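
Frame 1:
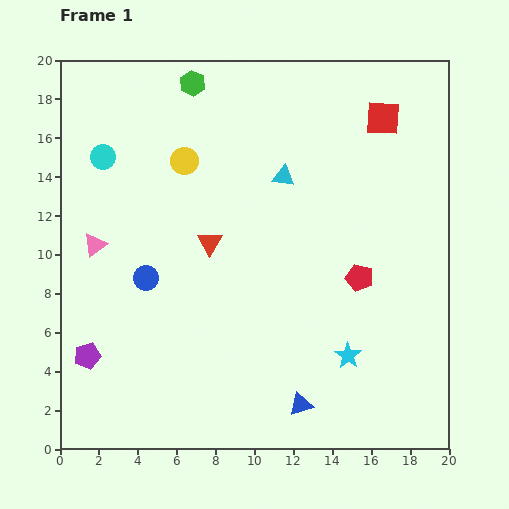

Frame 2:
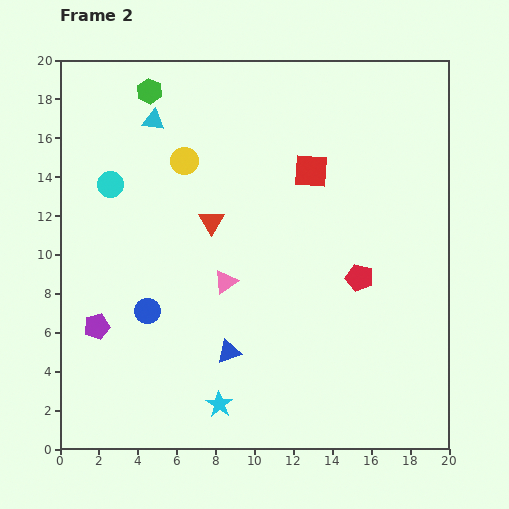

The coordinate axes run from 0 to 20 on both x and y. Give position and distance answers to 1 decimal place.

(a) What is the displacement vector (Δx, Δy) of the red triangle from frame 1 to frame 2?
(0.1, 1.1)

The red triangle was at (7.7, 10.6) in frame 1 and (7.8, 11.7) in frame 2.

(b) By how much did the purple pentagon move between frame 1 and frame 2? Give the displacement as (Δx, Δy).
(0.5, 1.5)

The purple pentagon was at (1.4, 4.8) in frame 1 and (1.9, 6.3) in frame 2.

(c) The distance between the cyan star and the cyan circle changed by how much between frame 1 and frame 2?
-3.6

Distance in frame 1: 16.2. Distance in frame 2: 12.6.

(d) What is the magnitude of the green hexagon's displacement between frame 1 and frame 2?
2.2

The green hexagon moved from (6.8, 18.8) to (4.6, 18.4), a distance of √(2.2² + 0.4²) ≈ 2.2.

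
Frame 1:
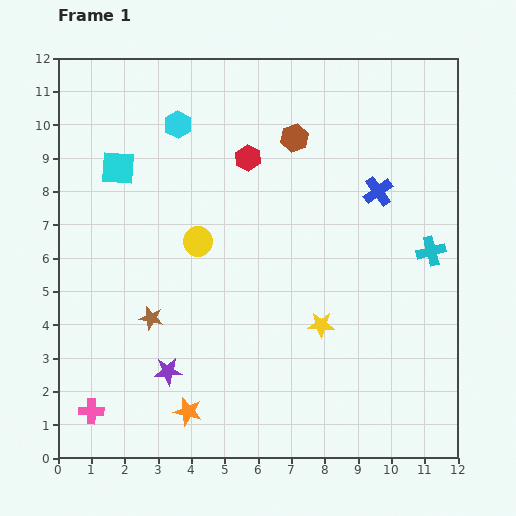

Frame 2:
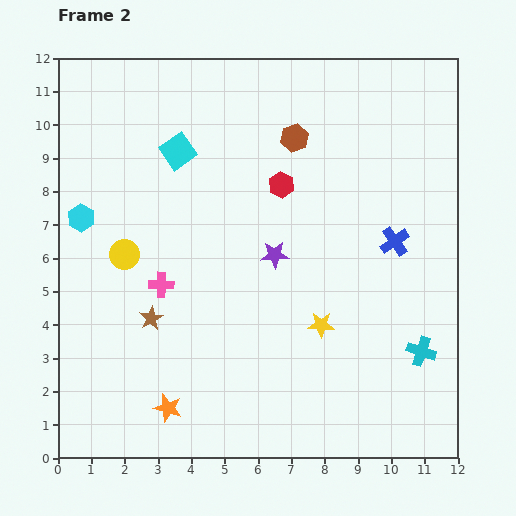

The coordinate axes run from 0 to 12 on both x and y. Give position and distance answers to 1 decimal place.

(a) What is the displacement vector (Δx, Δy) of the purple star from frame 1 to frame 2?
(3.2, 3.5)

The purple star was at (3.3, 2.6) in frame 1 and (6.5, 6.1) in frame 2.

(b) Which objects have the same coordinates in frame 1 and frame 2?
the brown hexagon, the yellow star, the brown star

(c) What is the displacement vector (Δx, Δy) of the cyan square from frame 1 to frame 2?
(1.8, 0.5)

The cyan square was at (1.8, 8.7) in frame 1 and (3.6, 9.2) in frame 2.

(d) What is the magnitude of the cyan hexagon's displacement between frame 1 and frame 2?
4.0

The cyan hexagon moved from (3.6, 10.0) to (0.7, 7.2), a distance of √(2.9² + 2.8²) ≈ 4.0.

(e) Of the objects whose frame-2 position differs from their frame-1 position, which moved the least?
the orange star

(moved 0.6)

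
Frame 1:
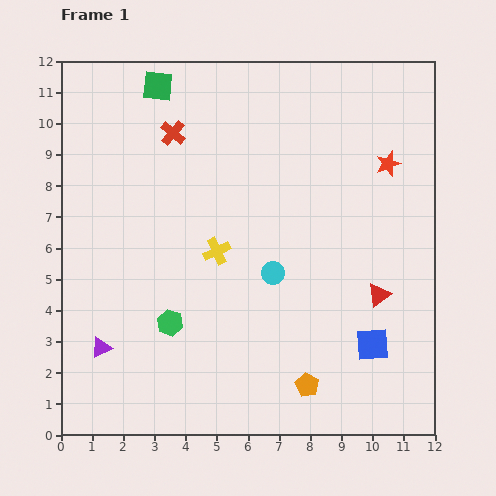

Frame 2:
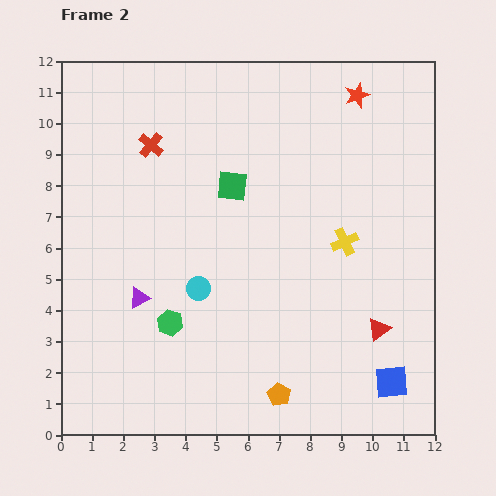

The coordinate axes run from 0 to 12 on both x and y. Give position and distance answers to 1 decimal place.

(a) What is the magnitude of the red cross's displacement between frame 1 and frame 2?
0.8

The red cross moved from (3.6, 9.7) to (2.9, 9.3), a distance of √(0.7² + 0.4²) ≈ 0.8.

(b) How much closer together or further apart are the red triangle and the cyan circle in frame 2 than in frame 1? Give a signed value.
+2.4

Distance in frame 1: 3.5. Distance in frame 2: 5.9.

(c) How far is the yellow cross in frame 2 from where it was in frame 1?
4.1

The yellow cross moved from (5.0, 5.9) to (9.1, 6.2), a distance of √(4.1² + 0.3²) ≈ 4.1.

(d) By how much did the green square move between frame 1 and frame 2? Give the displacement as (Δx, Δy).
(2.4, -3.2)

The green square was at (3.1, 11.2) in frame 1 and (5.5, 8.0) in frame 2.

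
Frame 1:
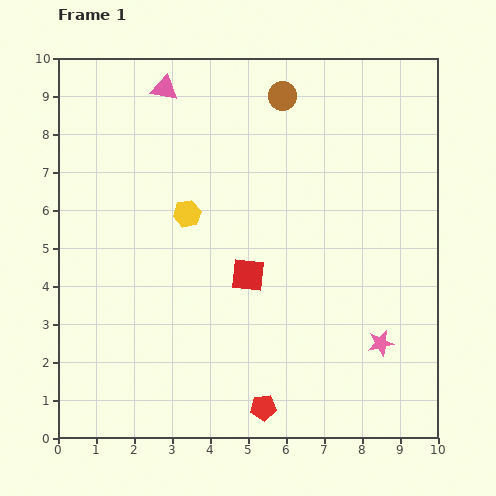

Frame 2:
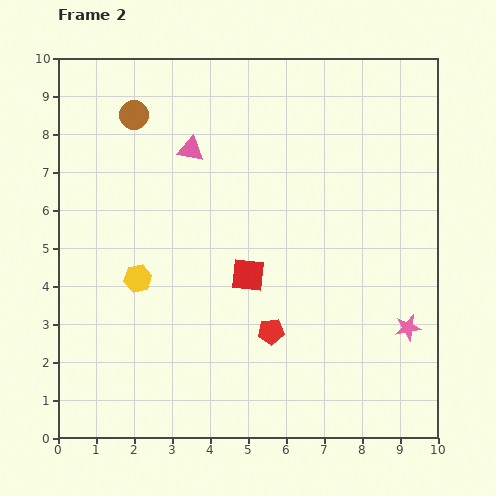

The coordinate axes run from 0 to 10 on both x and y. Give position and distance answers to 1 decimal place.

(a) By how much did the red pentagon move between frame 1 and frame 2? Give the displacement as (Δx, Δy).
(0.2, 2.0)

The red pentagon was at (5.4, 0.8) in frame 1 and (5.6, 2.8) in frame 2.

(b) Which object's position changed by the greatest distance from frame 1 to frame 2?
the brown circle

(moved 3.9; next 2.1)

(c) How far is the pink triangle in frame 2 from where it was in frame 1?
1.7

The pink triangle moved from (2.8, 9.2) to (3.5, 7.6), a distance of √(0.7² + 1.6²) ≈ 1.7.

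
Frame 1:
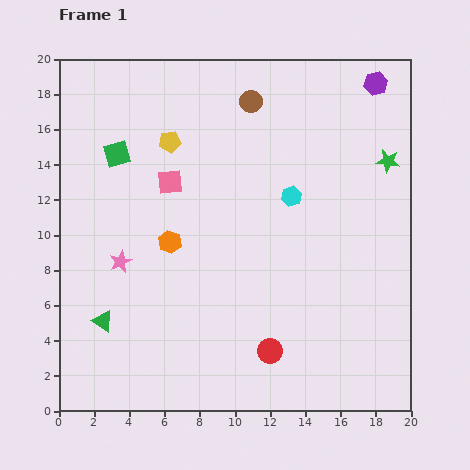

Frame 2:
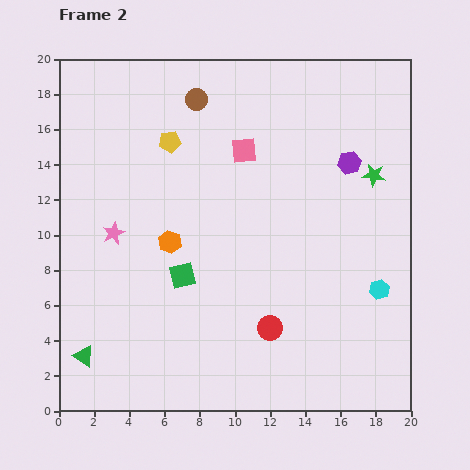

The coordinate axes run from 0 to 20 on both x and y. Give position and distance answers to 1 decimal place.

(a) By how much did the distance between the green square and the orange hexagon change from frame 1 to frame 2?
-3.8

Distance in frame 1: 5.8. Distance in frame 2: 2.0.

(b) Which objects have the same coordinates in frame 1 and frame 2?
the orange hexagon, the yellow pentagon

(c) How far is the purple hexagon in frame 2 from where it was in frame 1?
4.7

The purple hexagon moved from (18.0, 18.6) to (16.5, 14.1), a distance of √(1.5² + 4.5²) ≈ 4.7.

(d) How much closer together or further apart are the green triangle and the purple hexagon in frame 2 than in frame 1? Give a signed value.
-1.9

Distance in frame 1: 20.6. Distance in frame 2: 18.7.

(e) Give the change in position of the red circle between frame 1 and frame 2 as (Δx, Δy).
(0.0, 1.3)

The red circle was at (12.0, 3.4) in frame 1 and (12.0, 4.7) in frame 2.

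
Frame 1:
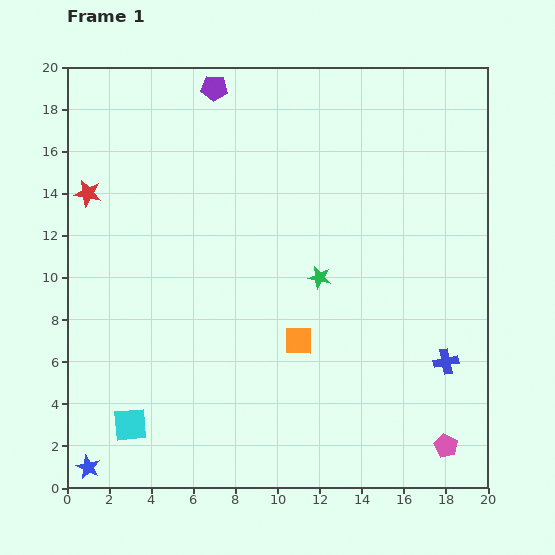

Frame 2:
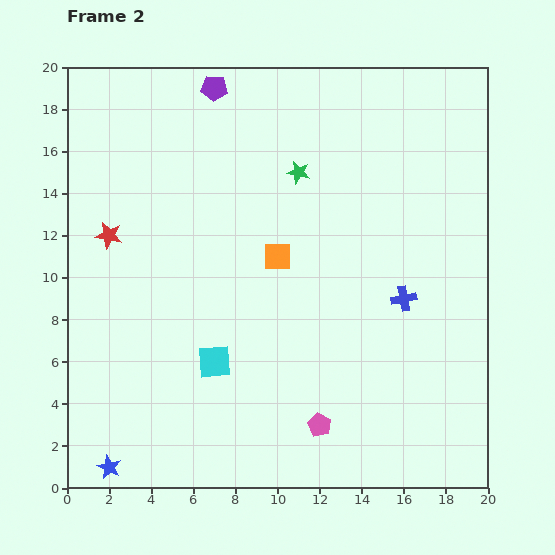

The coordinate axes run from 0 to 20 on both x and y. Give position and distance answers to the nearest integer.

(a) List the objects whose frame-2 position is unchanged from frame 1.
the purple pentagon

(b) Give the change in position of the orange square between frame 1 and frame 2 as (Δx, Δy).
(-1, 4)

The orange square was at (11, 7) in frame 1 and (10, 11) in frame 2.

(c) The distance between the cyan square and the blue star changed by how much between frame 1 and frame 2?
+4

Distance in frame 1: 3. Distance in frame 2: 7.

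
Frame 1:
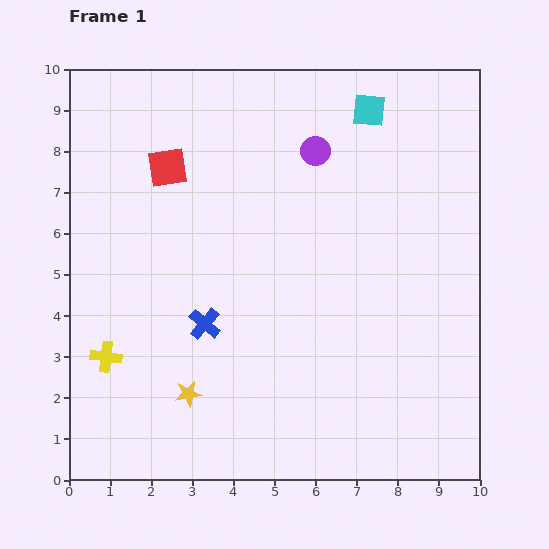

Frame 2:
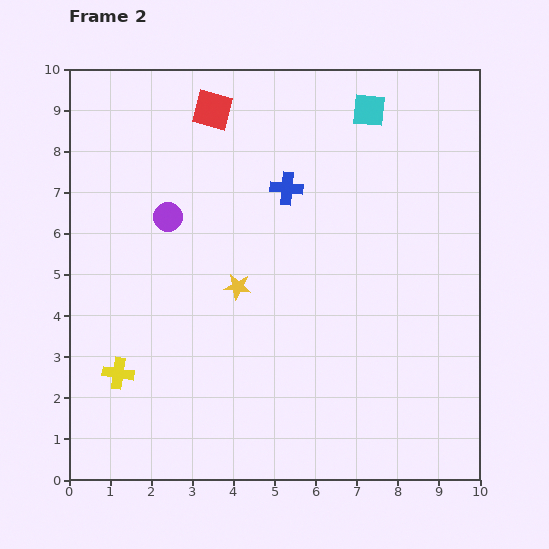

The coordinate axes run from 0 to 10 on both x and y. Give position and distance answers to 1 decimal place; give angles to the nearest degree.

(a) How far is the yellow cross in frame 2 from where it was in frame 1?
0.5

The yellow cross moved from (0.9, 3.0) to (1.2, 2.6), a distance of √(0.3² + 0.4²) ≈ 0.5.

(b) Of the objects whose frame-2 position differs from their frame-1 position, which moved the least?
the yellow cross

(moved 0.5)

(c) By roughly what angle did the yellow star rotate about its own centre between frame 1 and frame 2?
16° clockwise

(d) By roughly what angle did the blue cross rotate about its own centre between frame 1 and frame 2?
35° counter-clockwise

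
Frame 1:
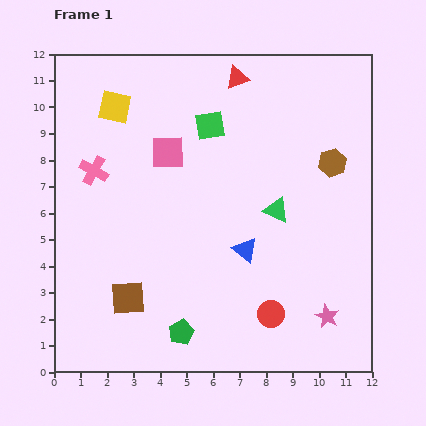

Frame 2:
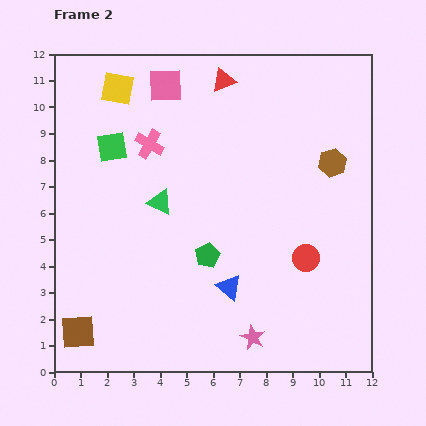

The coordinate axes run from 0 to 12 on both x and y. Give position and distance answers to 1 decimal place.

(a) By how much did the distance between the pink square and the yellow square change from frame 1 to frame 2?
-0.8

Distance in frame 1: 2.6. Distance in frame 2: 1.8.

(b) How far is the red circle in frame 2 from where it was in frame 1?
2.5

The red circle moved from (8.2, 2.2) to (9.5, 4.3), a distance of √(1.3² + 2.1²) ≈ 2.5.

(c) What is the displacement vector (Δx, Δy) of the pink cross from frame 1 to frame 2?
(2.1, 1.0)

The pink cross was at (1.5, 7.6) in frame 1 and (3.6, 8.6) in frame 2.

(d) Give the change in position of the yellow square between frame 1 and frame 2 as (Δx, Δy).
(0.1, 0.7)

The yellow square was at (2.3, 10.0) in frame 1 and (2.4, 10.7) in frame 2.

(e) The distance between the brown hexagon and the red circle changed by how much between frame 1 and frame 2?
-2.4

Distance in frame 1: 6.1. Distance in frame 2: 3.7.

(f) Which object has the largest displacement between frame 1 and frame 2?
the green triangle

(moved 4.4; next 3.8)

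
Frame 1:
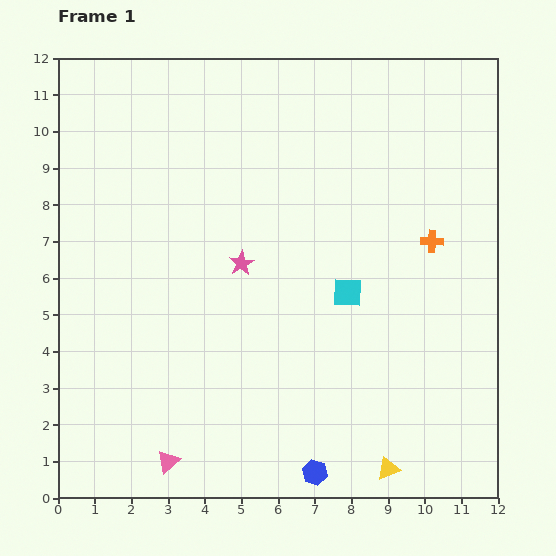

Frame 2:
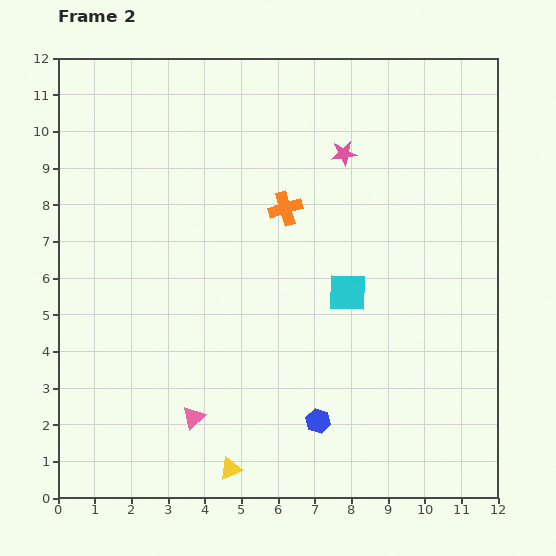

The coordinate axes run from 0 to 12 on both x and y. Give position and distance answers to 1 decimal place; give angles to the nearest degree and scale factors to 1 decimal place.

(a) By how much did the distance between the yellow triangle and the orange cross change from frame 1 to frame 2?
+1.0

Distance in frame 1: 6.3. Distance in frame 2: 7.3.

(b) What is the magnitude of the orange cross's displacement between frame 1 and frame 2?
4.1

The orange cross moved from (10.2, 7.0) to (6.2, 7.9), a distance of √(4.0² + 0.9²) ≈ 4.1.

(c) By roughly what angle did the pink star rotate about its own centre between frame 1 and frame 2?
22° clockwise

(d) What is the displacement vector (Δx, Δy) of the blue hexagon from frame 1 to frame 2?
(0.1, 1.4)

The blue hexagon was at (7.0, 0.7) in frame 1 and (7.1, 2.1) in frame 2.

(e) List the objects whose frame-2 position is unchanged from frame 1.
the cyan square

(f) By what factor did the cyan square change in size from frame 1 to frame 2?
1.3×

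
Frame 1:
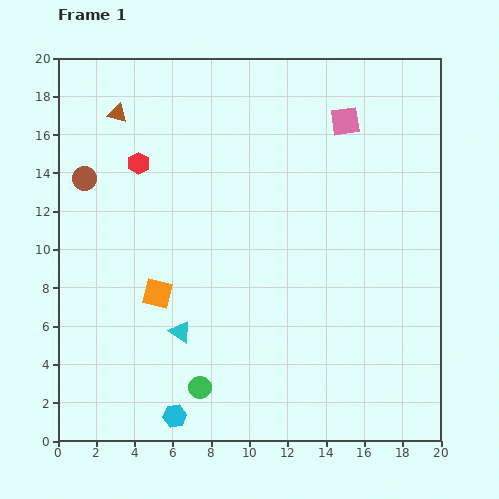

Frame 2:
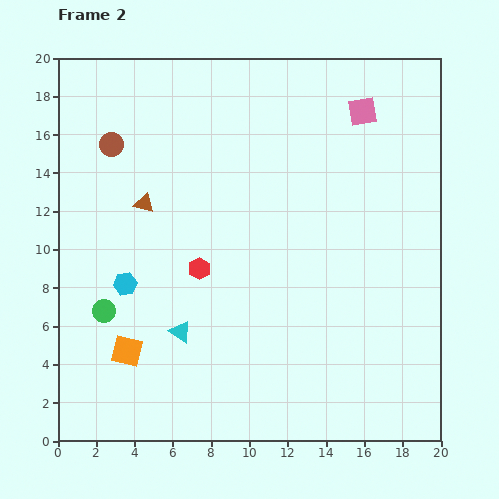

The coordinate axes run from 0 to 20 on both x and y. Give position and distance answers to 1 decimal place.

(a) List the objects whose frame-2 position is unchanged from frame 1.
the cyan triangle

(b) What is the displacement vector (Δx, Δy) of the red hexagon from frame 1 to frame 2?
(3.2, -5.5)

The red hexagon was at (4.2, 14.5) in frame 1 and (7.4, 9.0) in frame 2.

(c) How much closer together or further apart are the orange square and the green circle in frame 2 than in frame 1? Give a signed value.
-3.0

Distance in frame 1: 5.4. Distance in frame 2: 2.4.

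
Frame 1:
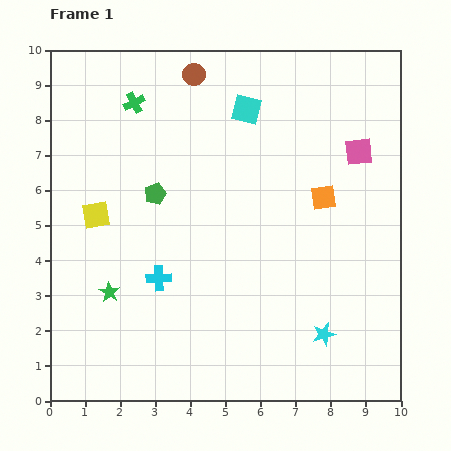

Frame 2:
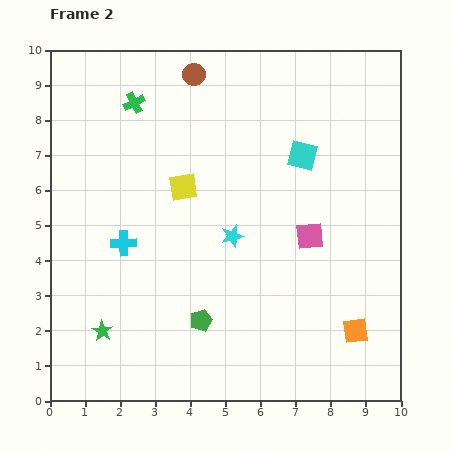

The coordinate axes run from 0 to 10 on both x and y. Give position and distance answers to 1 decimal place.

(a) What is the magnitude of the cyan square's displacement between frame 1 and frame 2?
2.1

The cyan square moved from (5.6, 8.3) to (7.2, 7.0), a distance of √(1.6² + 1.3²) ≈ 2.1.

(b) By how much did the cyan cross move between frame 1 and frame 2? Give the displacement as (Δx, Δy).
(-1.0, 1.0)

The cyan cross was at (3.1, 3.5) in frame 1 and (2.1, 4.5) in frame 2.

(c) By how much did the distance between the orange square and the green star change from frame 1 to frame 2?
+0.5

Distance in frame 1: 6.7. Distance in frame 2: 7.2.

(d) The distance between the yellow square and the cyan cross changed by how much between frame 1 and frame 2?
-0.2

Distance in frame 1: 2.5. Distance in frame 2: 2.3.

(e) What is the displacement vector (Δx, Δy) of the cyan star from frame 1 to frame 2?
(-2.6, 2.8)

The cyan star was at (7.8, 1.9) in frame 1 and (5.2, 4.7) in frame 2.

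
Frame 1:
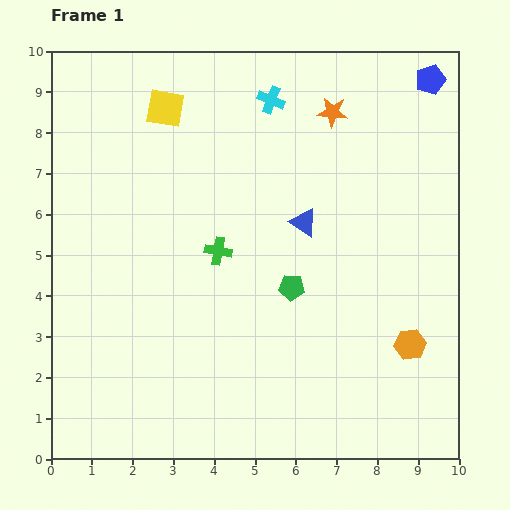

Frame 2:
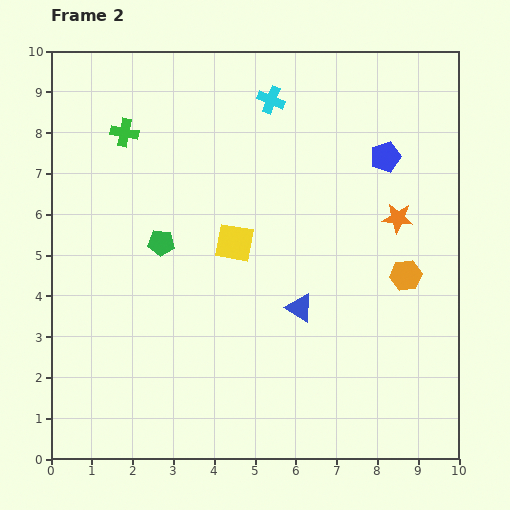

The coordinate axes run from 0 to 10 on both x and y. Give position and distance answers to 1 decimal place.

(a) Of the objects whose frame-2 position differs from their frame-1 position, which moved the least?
the orange hexagon

(moved 1.7)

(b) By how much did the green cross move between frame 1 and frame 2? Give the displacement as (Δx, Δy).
(-2.3, 2.9)

The green cross was at (4.1, 5.1) in frame 1 and (1.8, 8.0) in frame 2.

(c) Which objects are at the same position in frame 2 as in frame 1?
the cyan cross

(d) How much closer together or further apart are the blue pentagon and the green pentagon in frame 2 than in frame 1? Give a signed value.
-0.2

Distance in frame 1: 6.1. Distance in frame 2: 5.9.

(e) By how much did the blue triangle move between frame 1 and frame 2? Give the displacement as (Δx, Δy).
(-0.1, -2.1)

The blue triangle was at (6.2, 5.8) in frame 1 and (6.1, 3.7) in frame 2.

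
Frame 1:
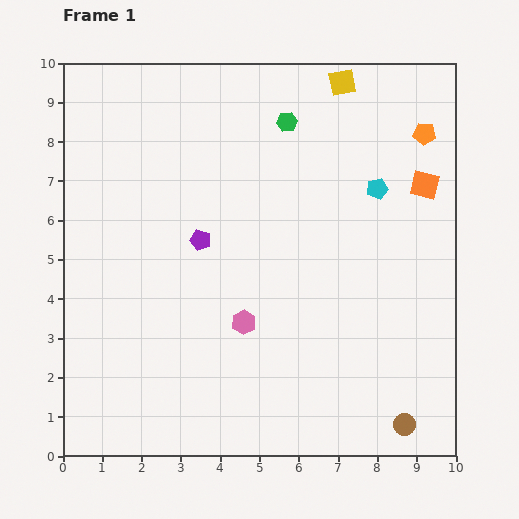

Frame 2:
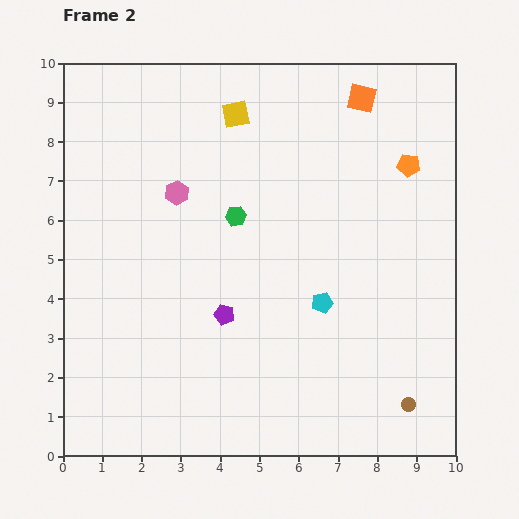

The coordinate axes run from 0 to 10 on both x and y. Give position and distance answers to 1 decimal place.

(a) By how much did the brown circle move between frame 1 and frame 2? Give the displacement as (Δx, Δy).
(0.1, 0.5)

The brown circle was at (8.7, 0.8) in frame 1 and (8.8, 1.3) in frame 2.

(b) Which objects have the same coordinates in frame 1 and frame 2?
none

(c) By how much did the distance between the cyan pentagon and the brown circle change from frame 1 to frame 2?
-2.6

Distance in frame 1: 6.0. Distance in frame 2: 3.4.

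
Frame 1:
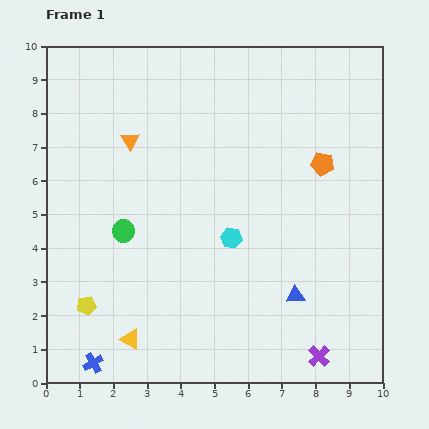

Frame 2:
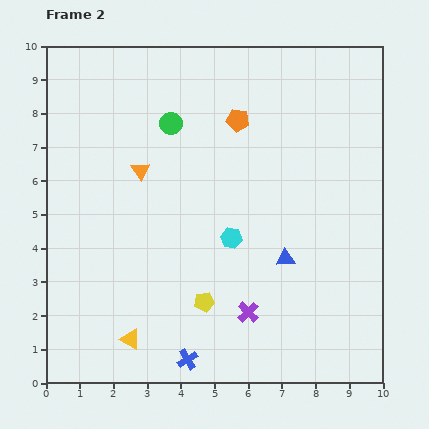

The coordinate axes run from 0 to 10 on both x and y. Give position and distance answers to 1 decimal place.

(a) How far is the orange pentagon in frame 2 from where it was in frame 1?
2.8

The orange pentagon moved from (8.2, 6.5) to (5.7, 7.8), a distance of √(2.5² + 1.3²) ≈ 2.8.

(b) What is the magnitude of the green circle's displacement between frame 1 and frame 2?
3.5

The green circle moved from (2.3, 4.5) to (3.7, 7.7), a distance of √(1.4² + 3.2²) ≈ 3.5.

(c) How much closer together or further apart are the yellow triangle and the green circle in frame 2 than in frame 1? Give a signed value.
+3.3

Distance in frame 1: 3.2. Distance in frame 2: 6.5.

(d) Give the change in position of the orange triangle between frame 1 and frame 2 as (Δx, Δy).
(0.3, -0.9)

The orange triangle was at (2.5, 7.2) in frame 1 and (2.8, 6.3) in frame 2.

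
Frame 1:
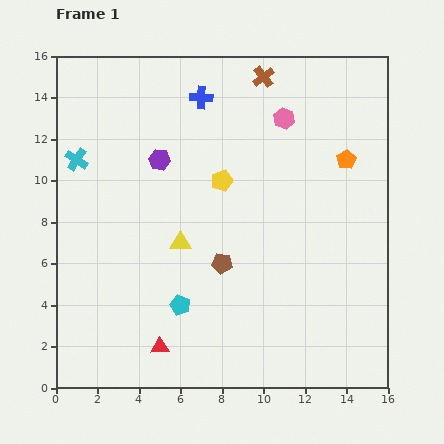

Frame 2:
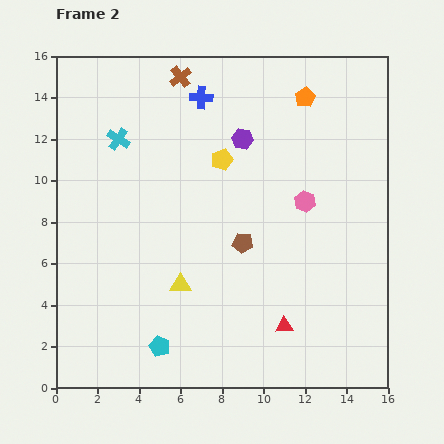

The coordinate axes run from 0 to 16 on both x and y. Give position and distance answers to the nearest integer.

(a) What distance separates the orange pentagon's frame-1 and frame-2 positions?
4

The orange pentagon moved from (14, 11) to (12, 14), a distance of √(2² + 3²) ≈ 4.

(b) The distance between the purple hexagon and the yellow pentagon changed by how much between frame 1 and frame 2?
-2

Distance in frame 1: 3. Distance in frame 2: 1.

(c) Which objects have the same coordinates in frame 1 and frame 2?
the blue cross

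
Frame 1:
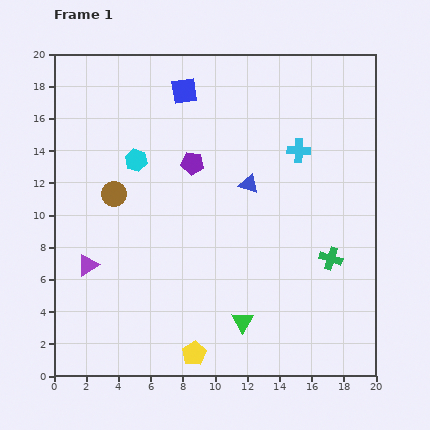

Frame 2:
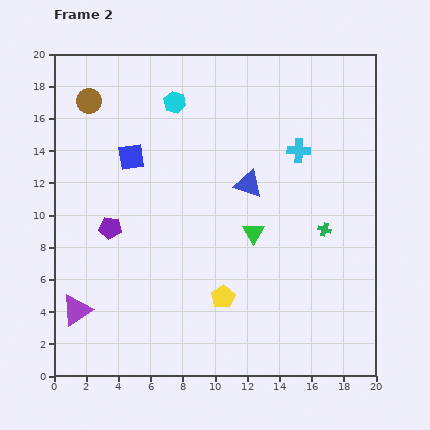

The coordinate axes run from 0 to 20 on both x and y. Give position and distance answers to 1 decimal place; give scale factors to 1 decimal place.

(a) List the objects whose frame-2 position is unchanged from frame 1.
the blue triangle, the cyan cross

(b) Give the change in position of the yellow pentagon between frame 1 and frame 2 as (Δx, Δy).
(1.8, 3.5)

The yellow pentagon was at (8.7, 1.4) in frame 1 and (10.5, 4.9) in frame 2.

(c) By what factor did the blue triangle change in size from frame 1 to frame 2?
1.5×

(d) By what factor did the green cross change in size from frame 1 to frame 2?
0.6×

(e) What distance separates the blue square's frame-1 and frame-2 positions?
5.3

The blue square moved from (8.1, 17.7) to (4.8, 13.6), a distance of √(3.3² + 4.1²) ≈ 5.3.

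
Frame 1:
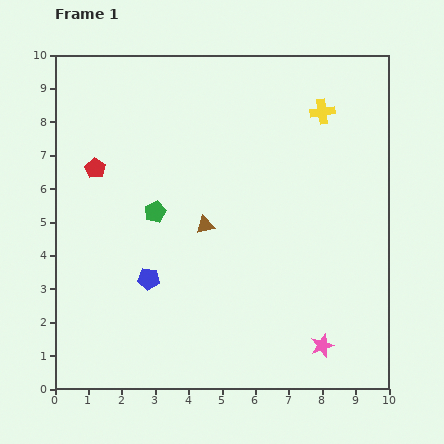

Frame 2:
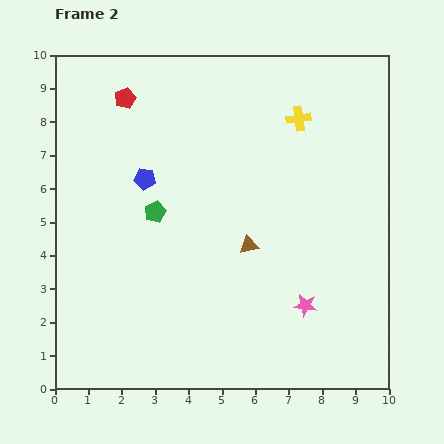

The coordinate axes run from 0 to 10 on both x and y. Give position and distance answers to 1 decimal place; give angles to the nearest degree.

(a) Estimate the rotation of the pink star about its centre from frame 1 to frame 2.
28° clockwise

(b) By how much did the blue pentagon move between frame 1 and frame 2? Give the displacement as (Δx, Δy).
(-0.1, 3.0)

The blue pentagon was at (2.8, 3.3) in frame 1 and (2.7, 6.3) in frame 2.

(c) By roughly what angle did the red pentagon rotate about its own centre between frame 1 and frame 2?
19° clockwise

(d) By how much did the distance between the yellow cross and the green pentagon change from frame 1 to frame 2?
-0.7

Distance in frame 1: 5.8. Distance in frame 2: 5.1.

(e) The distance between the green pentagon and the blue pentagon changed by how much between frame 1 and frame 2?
-1.0

Distance in frame 1: 2.0. Distance in frame 2: 1.0.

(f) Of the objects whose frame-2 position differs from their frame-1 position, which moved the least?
the yellow cross

(moved 0.7)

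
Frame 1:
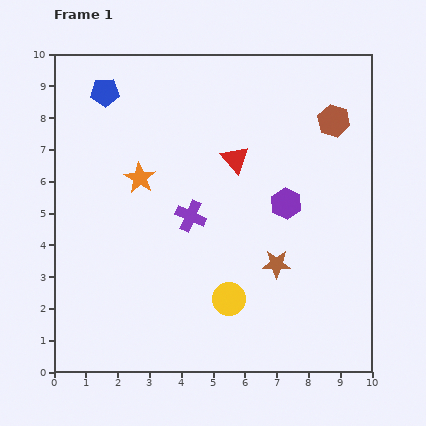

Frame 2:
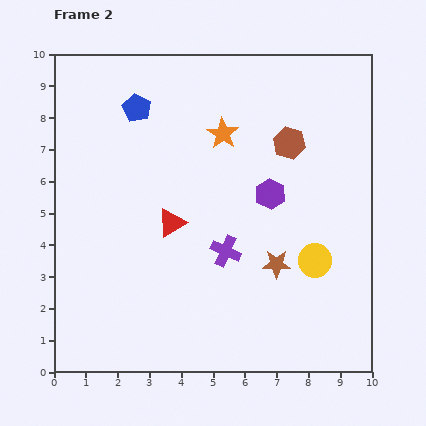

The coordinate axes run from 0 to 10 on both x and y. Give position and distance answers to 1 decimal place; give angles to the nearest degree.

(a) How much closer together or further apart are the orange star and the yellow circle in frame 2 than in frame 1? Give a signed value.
+0.2

Distance in frame 1: 4.7. Distance in frame 2: 4.9.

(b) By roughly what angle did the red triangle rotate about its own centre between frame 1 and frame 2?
40° clockwise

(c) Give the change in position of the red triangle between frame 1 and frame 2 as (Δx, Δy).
(-2.0, -2.0)

The red triangle was at (5.7, 6.7) in frame 1 and (3.7, 4.7) in frame 2.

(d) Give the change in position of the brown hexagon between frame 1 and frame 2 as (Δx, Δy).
(-1.4, -0.7)

The brown hexagon was at (8.8, 7.9) in frame 1 and (7.4, 7.2) in frame 2.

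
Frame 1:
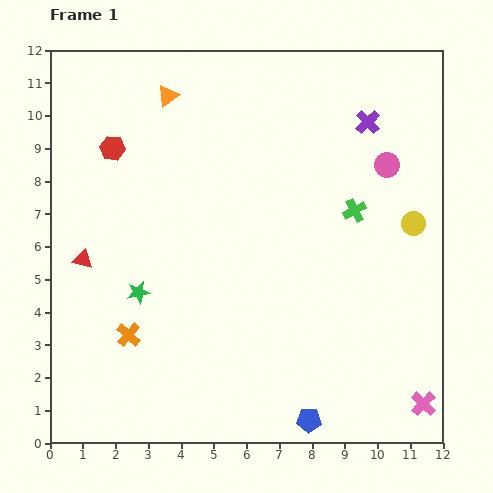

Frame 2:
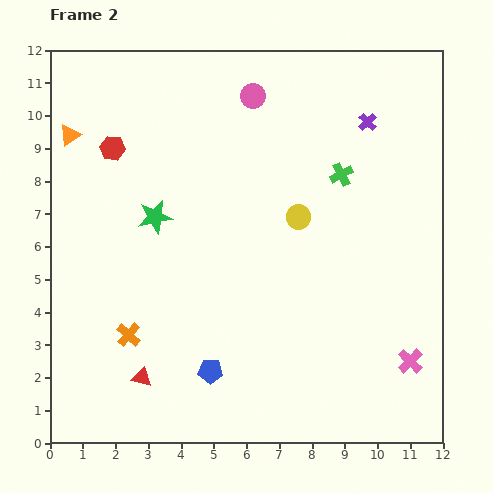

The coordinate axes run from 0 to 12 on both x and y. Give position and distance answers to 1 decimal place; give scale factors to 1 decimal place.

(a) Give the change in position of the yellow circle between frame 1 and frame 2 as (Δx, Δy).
(-3.5, 0.2)

The yellow circle was at (11.1, 6.7) in frame 1 and (7.6, 6.9) in frame 2.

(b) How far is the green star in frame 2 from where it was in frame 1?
2.4

The green star moved from (2.7, 4.6) to (3.2, 6.9), a distance of √(0.5² + 2.3²) ≈ 2.4.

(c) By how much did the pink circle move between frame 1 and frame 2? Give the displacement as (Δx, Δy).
(-4.1, 2.1)

The pink circle was at (10.3, 8.5) in frame 1 and (6.2, 10.6) in frame 2.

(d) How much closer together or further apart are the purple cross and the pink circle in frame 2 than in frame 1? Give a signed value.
+2.2

Distance in frame 1: 1.4. Distance in frame 2: 3.6.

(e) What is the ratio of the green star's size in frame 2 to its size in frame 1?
1.5×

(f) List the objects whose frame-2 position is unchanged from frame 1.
the red hexagon, the purple cross, the orange cross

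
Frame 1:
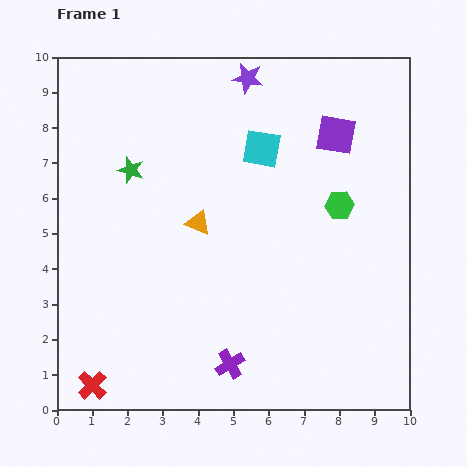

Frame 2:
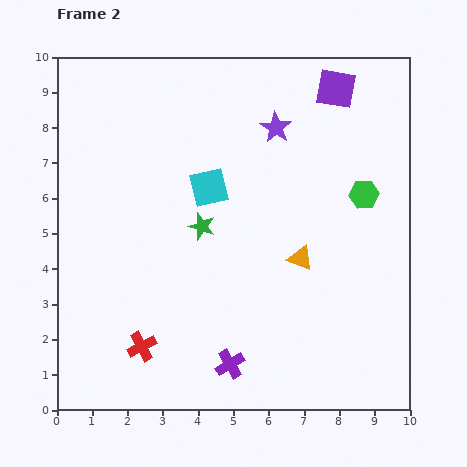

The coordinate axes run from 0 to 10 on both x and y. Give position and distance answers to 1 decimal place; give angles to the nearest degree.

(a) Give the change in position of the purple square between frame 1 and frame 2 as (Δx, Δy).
(0.0, 1.3)

The purple square was at (7.9, 7.8) in frame 1 and (7.9, 9.1) in frame 2.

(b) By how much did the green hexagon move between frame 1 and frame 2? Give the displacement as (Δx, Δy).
(0.7, 0.3)

The green hexagon was at (8.0, 5.8) in frame 1 and (8.7, 6.1) in frame 2.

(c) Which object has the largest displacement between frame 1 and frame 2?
the orange triangle

(moved 3.1; next 2.6)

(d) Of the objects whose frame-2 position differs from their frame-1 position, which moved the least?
the green hexagon

(moved 0.8)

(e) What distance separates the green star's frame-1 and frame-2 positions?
2.6

The green star moved from (2.1, 6.8) to (4.1, 5.2), a distance of √(2.0² + 1.6²) ≈ 2.6.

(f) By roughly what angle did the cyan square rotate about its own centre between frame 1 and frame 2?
24° counter-clockwise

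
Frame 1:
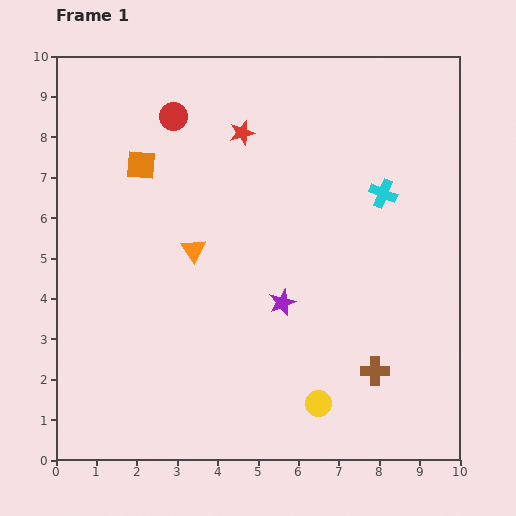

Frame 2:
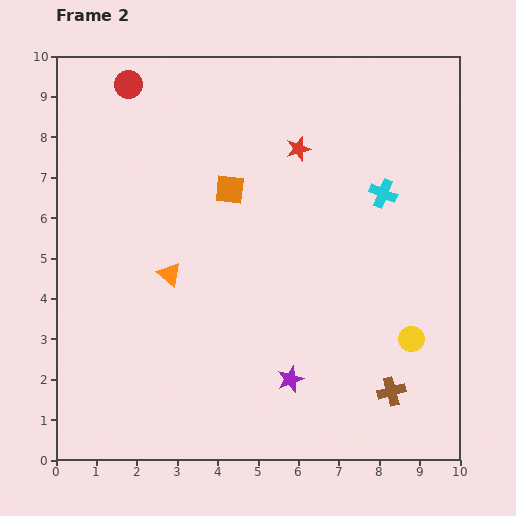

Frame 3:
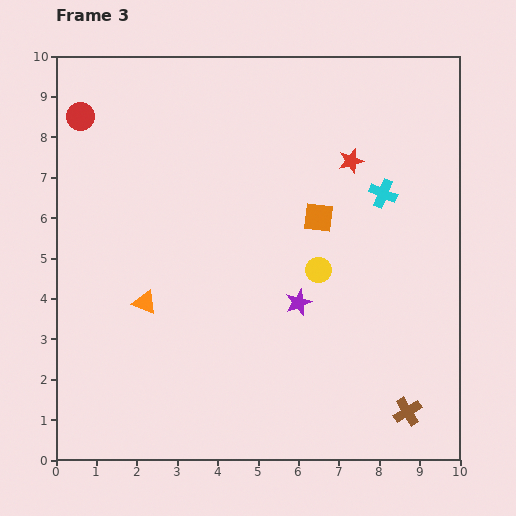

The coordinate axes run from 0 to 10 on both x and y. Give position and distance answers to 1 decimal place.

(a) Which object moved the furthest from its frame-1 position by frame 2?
the yellow circle

(moved 2.8; next 2.3)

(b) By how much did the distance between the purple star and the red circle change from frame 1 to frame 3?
+1.8

Distance in frame 1: 5.3. Distance in frame 3: 7.1.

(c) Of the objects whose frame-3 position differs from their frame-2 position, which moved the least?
the brown cross

(moved 0.6)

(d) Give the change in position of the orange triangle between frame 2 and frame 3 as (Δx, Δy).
(-0.6, -0.7)

The orange triangle was at (2.8, 4.6) in frame 2 and (2.2, 3.9) in frame 3.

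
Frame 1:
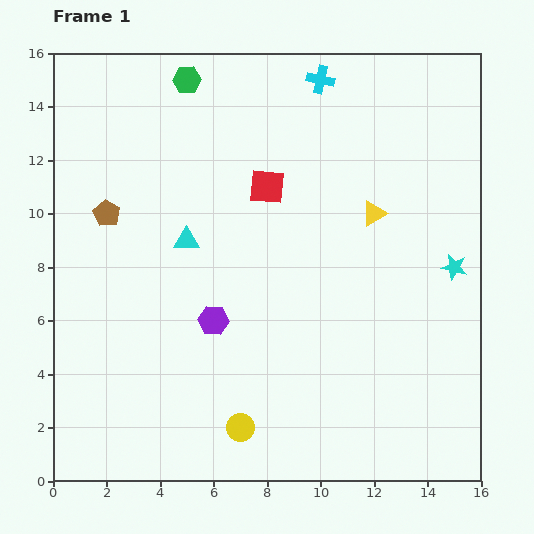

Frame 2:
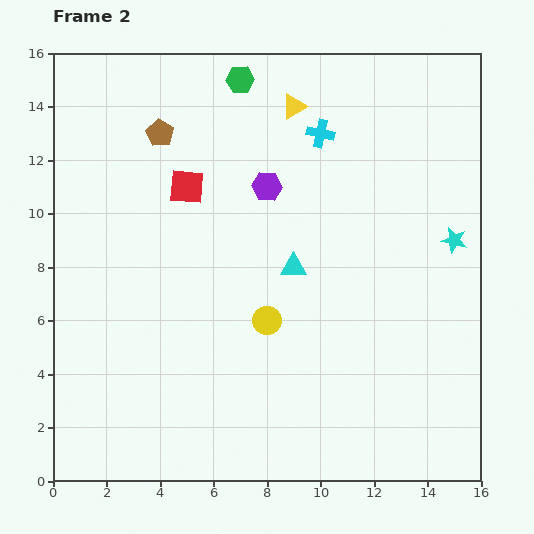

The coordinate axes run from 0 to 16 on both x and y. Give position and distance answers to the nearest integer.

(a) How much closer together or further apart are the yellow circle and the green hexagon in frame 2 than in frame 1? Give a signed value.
-4

Distance in frame 1: 13. Distance in frame 2: 9.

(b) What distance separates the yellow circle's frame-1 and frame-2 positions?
4

The yellow circle moved from (7, 2) to (8, 6), a distance of √(1² + 4²) ≈ 4.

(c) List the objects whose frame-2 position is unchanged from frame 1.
none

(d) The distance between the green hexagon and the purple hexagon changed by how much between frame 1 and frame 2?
-5

Distance in frame 1: 9. Distance in frame 2: 4.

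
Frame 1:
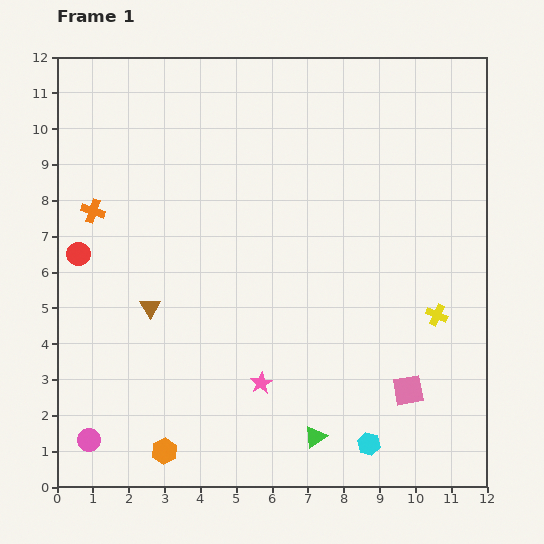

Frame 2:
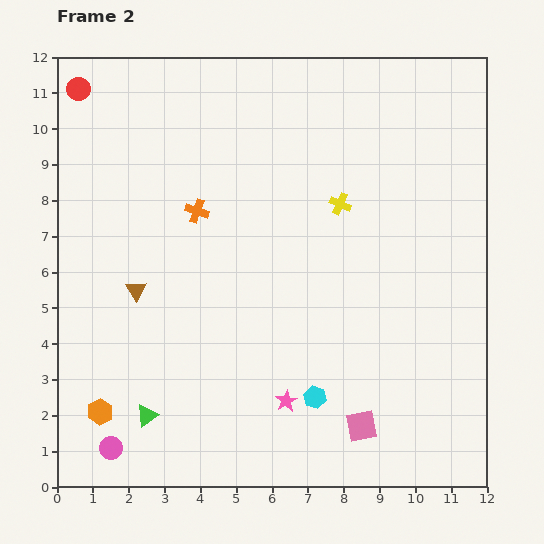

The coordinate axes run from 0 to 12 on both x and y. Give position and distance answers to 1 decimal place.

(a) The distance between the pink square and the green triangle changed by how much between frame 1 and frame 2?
+3.1

Distance in frame 1: 2.9. Distance in frame 2: 6.0.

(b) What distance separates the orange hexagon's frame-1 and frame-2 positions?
2.1

The orange hexagon moved from (3.0, 1.0) to (1.2, 2.1), a distance of √(1.8² + 1.1²) ≈ 2.1.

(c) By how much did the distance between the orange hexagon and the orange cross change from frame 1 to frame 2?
-0.8

Distance in frame 1: 7.0. Distance in frame 2: 6.2.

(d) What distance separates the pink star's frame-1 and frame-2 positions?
0.9

The pink star moved from (5.7, 2.9) to (6.4, 2.4), a distance of √(0.7² + 0.5²) ≈ 0.9.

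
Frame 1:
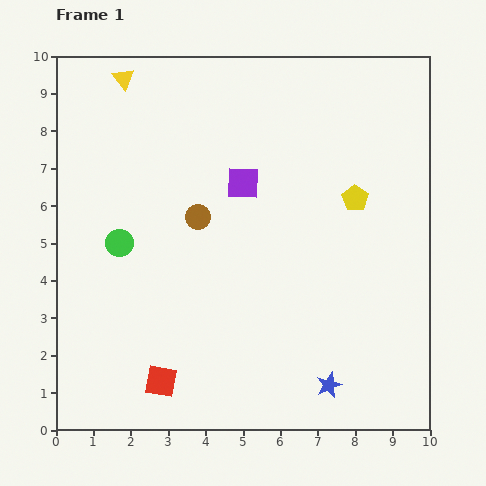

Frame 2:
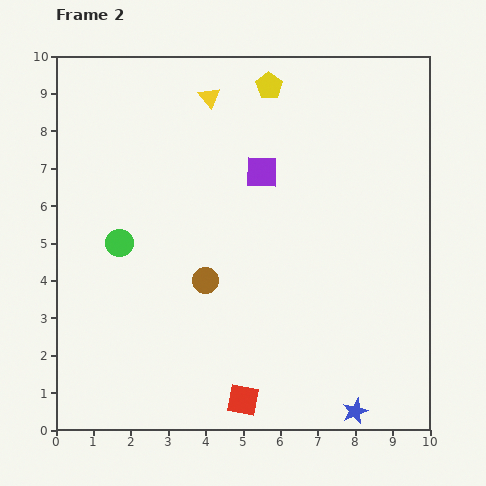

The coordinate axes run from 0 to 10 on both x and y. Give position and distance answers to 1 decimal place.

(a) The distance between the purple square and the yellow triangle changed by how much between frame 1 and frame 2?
-1.9

Distance in frame 1: 4.3. Distance in frame 2: 2.4.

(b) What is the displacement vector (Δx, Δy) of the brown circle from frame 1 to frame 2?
(0.2, -1.7)

The brown circle was at (3.8, 5.7) in frame 1 and (4.0, 4.0) in frame 2.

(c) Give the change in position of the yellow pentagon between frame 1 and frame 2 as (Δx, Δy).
(-2.3, 3.0)

The yellow pentagon was at (8.0, 6.2) in frame 1 and (5.7, 9.2) in frame 2.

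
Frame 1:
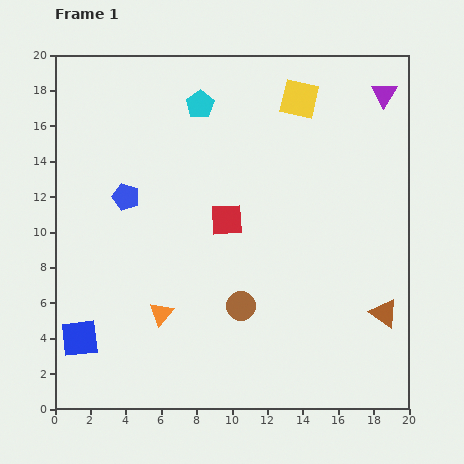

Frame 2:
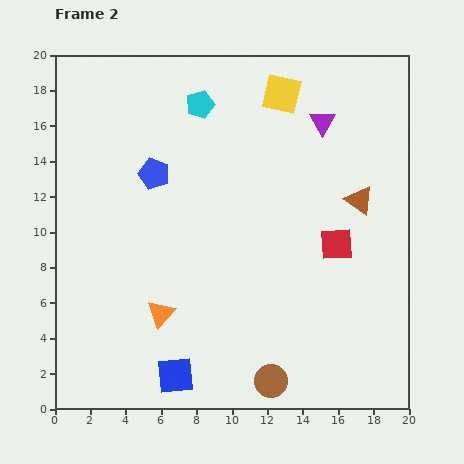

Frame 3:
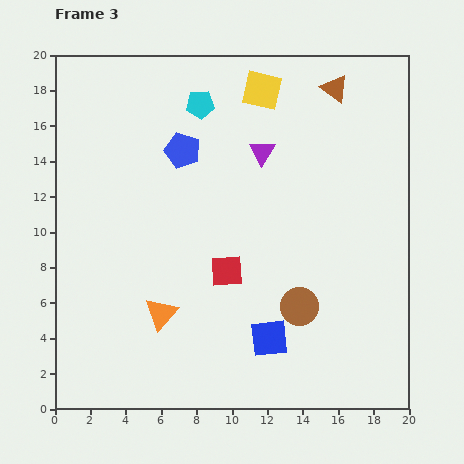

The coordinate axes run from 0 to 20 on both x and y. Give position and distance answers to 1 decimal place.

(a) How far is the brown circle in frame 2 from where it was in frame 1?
4.5

The brown circle moved from (10.5, 5.8) to (12.2, 1.6), a distance of √(1.7² + 4.2²) ≈ 4.5.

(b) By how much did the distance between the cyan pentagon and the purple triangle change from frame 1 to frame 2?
-3.4

Distance in frame 1: 10.4. Distance in frame 2: 7.0.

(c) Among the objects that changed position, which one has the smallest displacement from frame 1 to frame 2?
the yellow square

(moved 1.0)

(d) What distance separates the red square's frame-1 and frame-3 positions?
2.9

The red square moved from (9.7, 10.7) to (9.7, 7.8), a distance of √(0.0² + 2.9²) ≈ 2.9.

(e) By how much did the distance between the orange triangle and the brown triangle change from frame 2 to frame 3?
+3.1

Distance in frame 2: 12.9. Distance in frame 3: 16.0.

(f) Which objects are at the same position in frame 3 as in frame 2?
the cyan pentagon, the orange triangle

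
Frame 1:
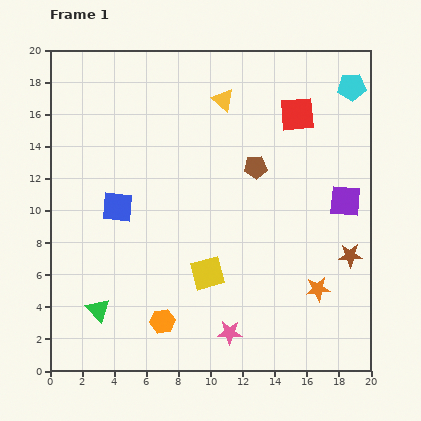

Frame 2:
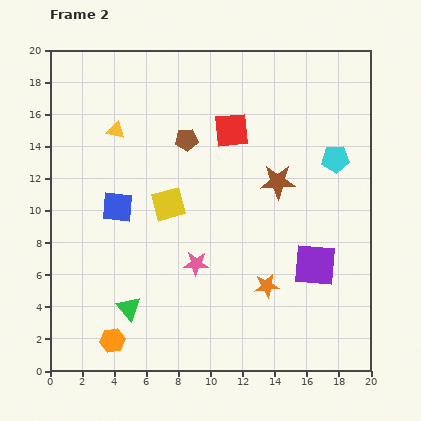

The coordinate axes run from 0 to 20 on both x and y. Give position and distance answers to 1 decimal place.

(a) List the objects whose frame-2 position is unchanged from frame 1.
the blue square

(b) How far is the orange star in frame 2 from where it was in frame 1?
3.2

The orange star moved from (16.7, 5.1) to (13.5, 5.3), a distance of √(3.2² + 0.2²) ≈ 3.2.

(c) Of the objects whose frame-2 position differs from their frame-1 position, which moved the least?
the green triangle

(moved 1.9)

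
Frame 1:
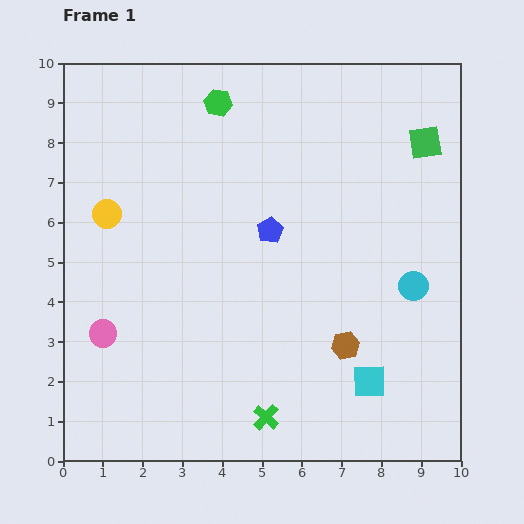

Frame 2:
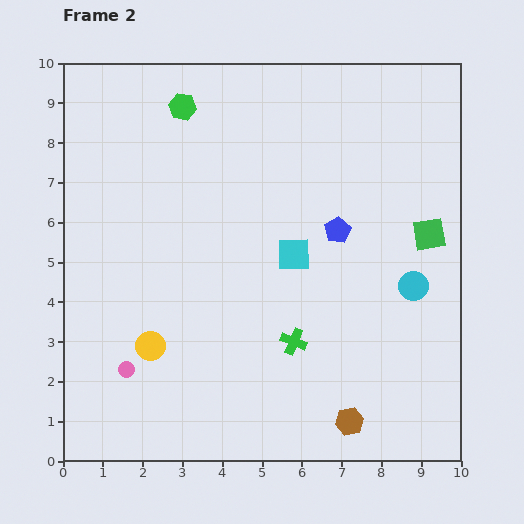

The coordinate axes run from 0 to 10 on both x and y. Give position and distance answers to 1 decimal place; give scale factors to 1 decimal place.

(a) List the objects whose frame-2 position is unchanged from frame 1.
the cyan circle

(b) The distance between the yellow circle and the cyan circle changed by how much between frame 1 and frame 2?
-1.1

Distance in frame 1: 7.9. Distance in frame 2: 6.8.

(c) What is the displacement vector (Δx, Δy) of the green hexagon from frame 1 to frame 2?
(-0.9, -0.1)

The green hexagon was at (3.9, 9.0) in frame 1 and (3.0, 8.9) in frame 2.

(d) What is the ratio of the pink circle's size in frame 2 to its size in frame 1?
0.6×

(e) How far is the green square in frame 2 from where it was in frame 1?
2.3

The green square moved from (9.1, 8.0) to (9.2, 5.7), a distance of √(0.1² + 2.3²) ≈ 2.3.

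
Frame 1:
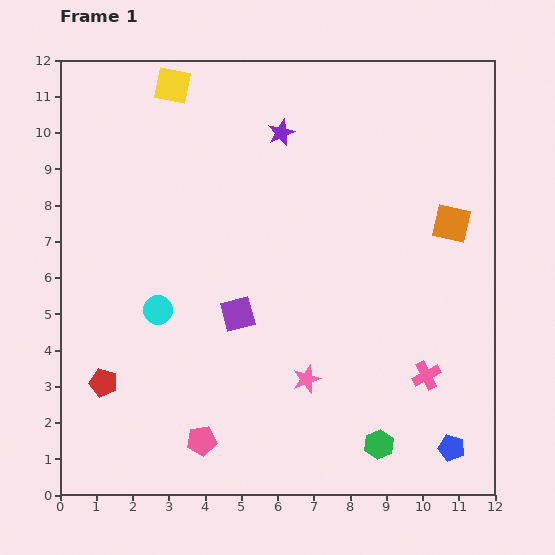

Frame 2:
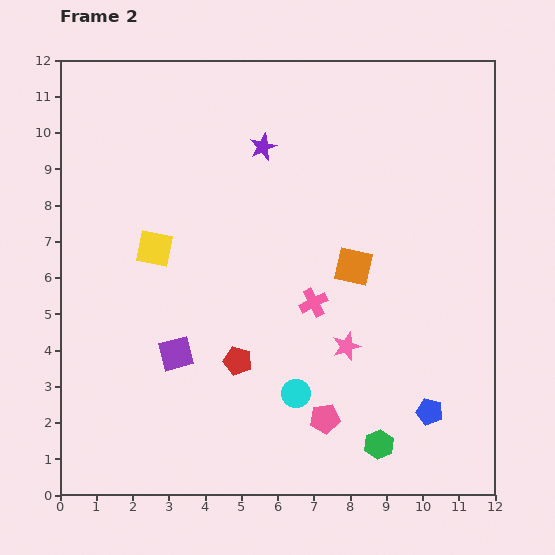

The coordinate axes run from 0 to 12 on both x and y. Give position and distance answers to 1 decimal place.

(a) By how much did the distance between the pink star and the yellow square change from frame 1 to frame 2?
-3.0

Distance in frame 1: 8.9. Distance in frame 2: 5.9.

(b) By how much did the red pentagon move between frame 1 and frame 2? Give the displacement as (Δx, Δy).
(3.7, 0.6)

The red pentagon was at (1.2, 3.1) in frame 1 and (4.9, 3.7) in frame 2.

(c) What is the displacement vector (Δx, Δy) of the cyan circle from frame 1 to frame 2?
(3.8, -2.3)

The cyan circle was at (2.7, 5.1) in frame 1 and (6.5, 2.8) in frame 2.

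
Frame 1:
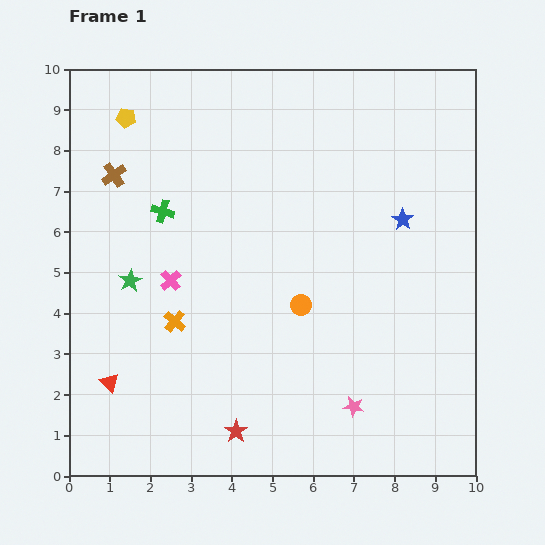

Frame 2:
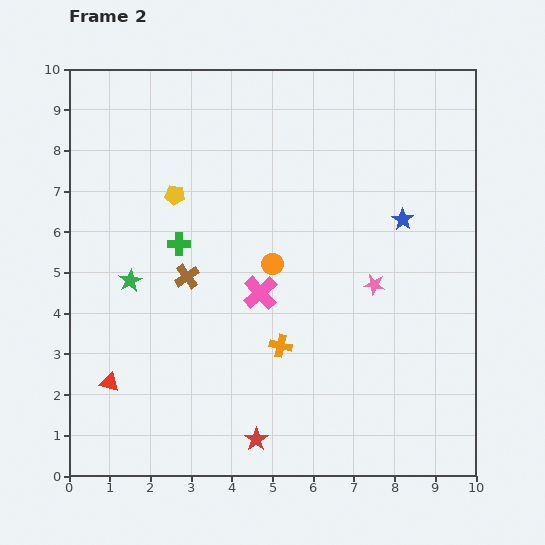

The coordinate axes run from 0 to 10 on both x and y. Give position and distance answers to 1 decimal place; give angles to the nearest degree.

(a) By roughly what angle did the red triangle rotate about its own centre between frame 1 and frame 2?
30° counter-clockwise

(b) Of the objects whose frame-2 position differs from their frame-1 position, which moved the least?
the red star

(moved 0.5)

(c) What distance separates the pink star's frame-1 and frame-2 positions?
3.0

The pink star moved from (7.0, 1.7) to (7.5, 4.7), a distance of √(0.5² + 3.0²) ≈ 3.0.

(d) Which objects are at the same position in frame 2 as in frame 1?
the blue star, the green star, the red triangle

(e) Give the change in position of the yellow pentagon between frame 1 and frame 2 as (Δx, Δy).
(1.2, -1.9)

The yellow pentagon was at (1.4, 8.8) in frame 1 and (2.6, 6.9) in frame 2.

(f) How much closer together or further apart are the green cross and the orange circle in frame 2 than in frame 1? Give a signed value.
-1.7

Distance in frame 1: 4.1. Distance in frame 2: 2.4.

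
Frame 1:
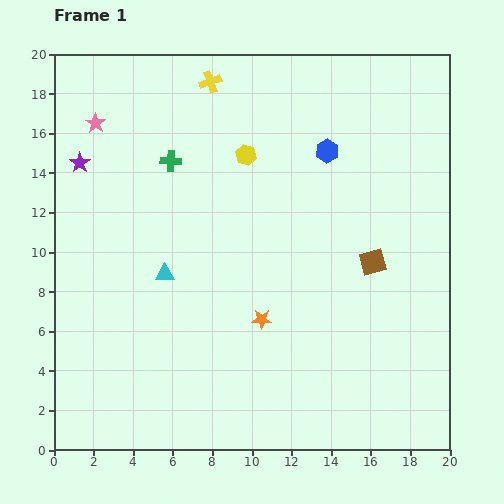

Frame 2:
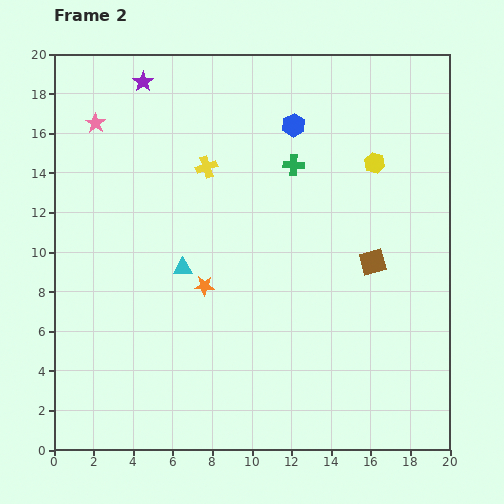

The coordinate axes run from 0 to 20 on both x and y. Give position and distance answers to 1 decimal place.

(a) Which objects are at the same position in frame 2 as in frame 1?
the brown square, the pink star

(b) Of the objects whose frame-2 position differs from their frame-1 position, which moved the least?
the cyan triangle

(moved 0.9)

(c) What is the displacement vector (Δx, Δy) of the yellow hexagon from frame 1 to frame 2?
(6.5, -0.4)

The yellow hexagon was at (9.7, 14.9) in frame 1 and (16.2, 14.5) in frame 2.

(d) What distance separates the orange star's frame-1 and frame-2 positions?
3.4

The orange star moved from (10.5, 6.6) to (7.6, 8.3), a distance of √(2.9² + 1.7²) ≈ 3.4.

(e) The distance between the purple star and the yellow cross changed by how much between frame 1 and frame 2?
-2.4

Distance in frame 1: 7.8. Distance in frame 2: 5.4.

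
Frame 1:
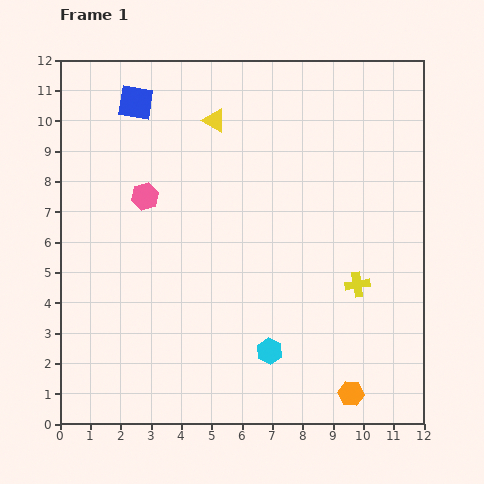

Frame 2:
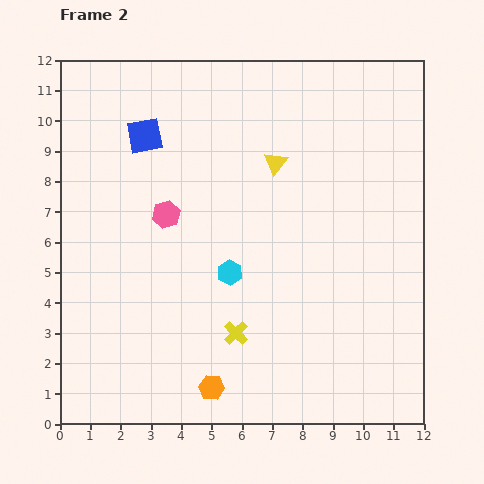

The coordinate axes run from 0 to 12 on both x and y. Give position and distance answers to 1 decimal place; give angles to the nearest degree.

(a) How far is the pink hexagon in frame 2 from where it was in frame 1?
0.9

The pink hexagon moved from (2.8, 7.5) to (3.5, 6.9), a distance of √(0.7² + 0.6²) ≈ 0.9.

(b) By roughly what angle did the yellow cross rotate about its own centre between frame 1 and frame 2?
37° counter-clockwise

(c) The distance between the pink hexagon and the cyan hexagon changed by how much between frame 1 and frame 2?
-3.7

Distance in frame 1: 6.5. Distance in frame 2: 2.8.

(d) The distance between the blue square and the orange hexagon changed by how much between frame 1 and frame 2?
-3.3

Distance in frame 1: 11.9. Distance in frame 2: 8.6.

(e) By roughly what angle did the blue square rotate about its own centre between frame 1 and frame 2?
19° counter-clockwise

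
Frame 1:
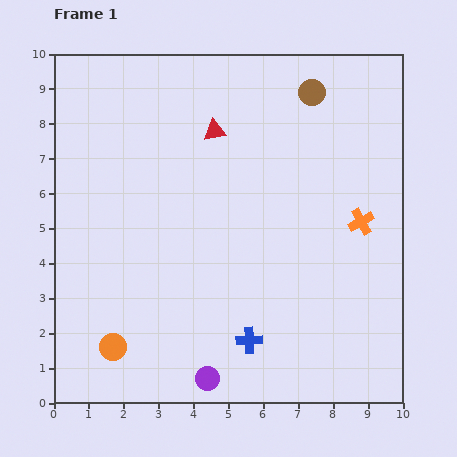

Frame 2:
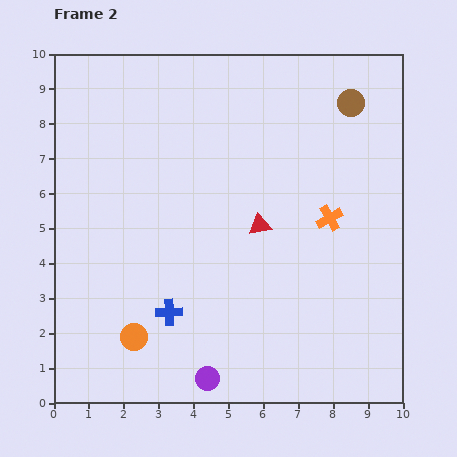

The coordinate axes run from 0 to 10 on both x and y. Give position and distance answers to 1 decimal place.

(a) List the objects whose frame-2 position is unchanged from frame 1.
the purple circle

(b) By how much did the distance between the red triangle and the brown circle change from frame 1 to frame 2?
+1.4

Distance in frame 1: 3.0. Distance in frame 2: 4.4.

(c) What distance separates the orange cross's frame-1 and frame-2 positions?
0.9

The orange cross moved from (8.8, 5.2) to (7.9, 5.3), a distance of √(0.9² + 0.1²) ≈ 0.9.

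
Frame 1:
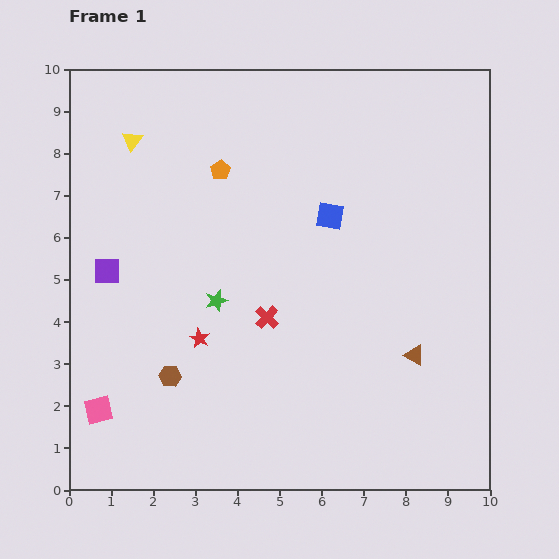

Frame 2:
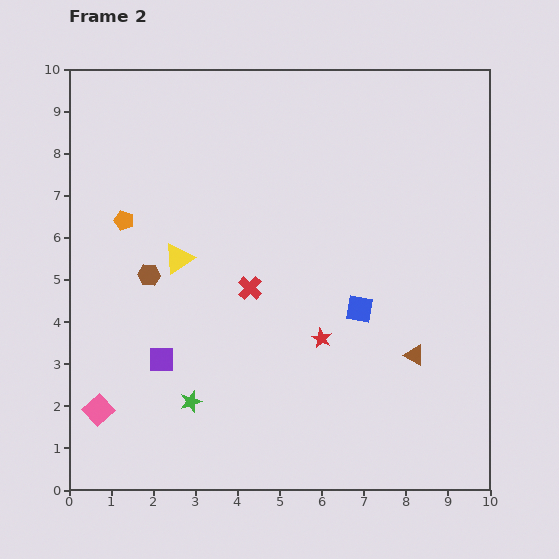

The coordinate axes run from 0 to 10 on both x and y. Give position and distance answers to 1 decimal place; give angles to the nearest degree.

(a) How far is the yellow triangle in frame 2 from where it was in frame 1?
3.0

The yellow triangle moved from (1.5, 8.3) to (2.6, 5.5), a distance of √(1.1² + 2.8²) ≈ 3.0.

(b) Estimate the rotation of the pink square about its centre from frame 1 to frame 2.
27° counter-clockwise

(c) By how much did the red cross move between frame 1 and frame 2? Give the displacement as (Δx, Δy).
(-0.4, 0.7)

The red cross was at (4.7, 4.1) in frame 1 and (4.3, 4.8) in frame 2.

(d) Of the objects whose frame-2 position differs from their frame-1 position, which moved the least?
the red cross

(moved 0.8)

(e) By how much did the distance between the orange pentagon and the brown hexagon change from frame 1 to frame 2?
-3.6

Distance in frame 1: 5.0. Distance in frame 2: 1.4.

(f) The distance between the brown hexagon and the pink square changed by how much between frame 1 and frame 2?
+1.5

Distance in frame 1: 1.9. Distance in frame 2: 3.4.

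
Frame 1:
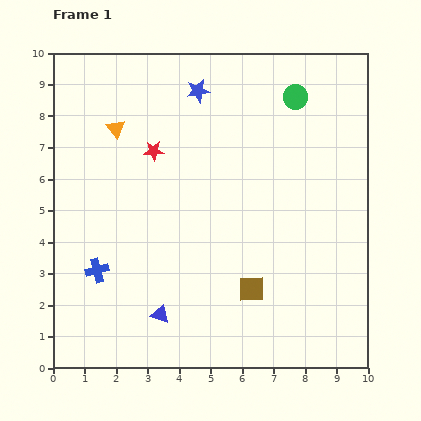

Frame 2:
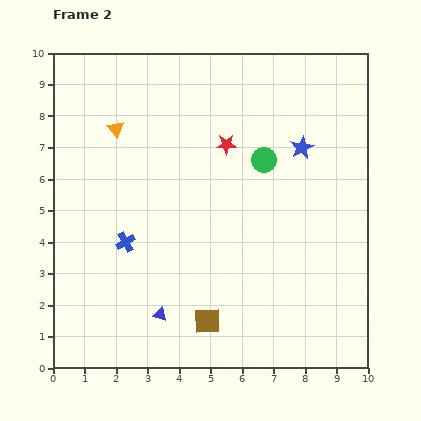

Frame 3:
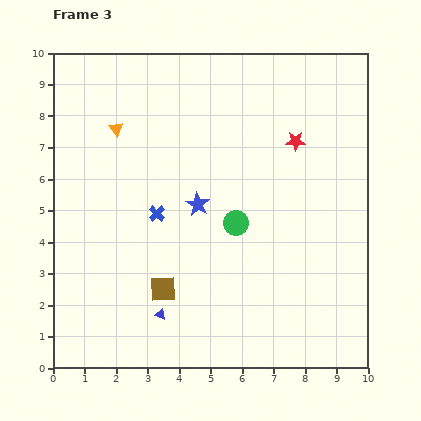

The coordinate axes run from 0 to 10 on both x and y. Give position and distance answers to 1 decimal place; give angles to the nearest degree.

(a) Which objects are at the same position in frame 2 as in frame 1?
the orange triangle, the blue triangle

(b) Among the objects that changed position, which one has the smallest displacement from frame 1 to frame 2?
the blue cross

(moved 1.3)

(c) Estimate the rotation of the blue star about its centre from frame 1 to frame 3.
30° counter-clockwise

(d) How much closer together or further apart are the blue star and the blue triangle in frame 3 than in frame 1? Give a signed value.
-3.5

Distance in frame 1: 7.2. Distance in frame 3: 3.7.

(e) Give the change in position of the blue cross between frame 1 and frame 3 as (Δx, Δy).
(1.9, 1.8)

The blue cross was at (1.4, 3.1) in frame 1 and (3.3, 4.9) in frame 3.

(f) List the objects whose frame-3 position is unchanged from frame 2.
the orange triangle, the blue triangle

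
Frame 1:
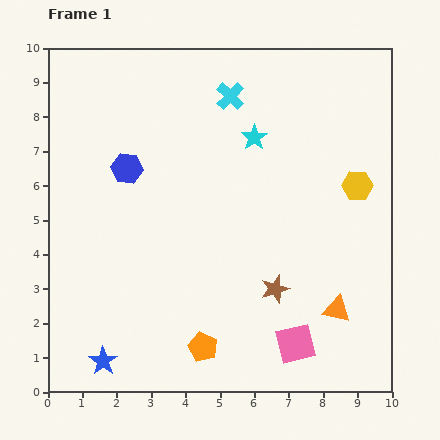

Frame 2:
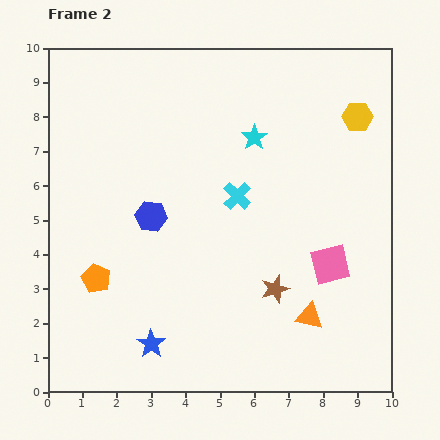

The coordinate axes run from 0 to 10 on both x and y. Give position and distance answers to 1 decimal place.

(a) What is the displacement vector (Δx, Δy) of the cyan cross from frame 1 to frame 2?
(0.2, -2.9)

The cyan cross was at (5.3, 8.6) in frame 1 and (5.5, 5.7) in frame 2.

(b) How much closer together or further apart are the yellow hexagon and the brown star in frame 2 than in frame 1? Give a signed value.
+1.7

Distance in frame 1: 3.8. Distance in frame 2: 5.5.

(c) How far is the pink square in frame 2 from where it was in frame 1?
2.5

The pink square moved from (7.2, 1.4) to (8.2, 3.7), a distance of √(1.0² + 2.3²) ≈ 2.5.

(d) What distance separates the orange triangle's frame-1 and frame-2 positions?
0.8

The orange triangle moved from (8.4, 2.4) to (7.6, 2.2), a distance of √(0.8² + 0.2²) ≈ 0.8.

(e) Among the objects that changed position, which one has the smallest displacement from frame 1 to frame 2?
the orange triangle

(moved 0.8)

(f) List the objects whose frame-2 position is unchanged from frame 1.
the brown star, the cyan star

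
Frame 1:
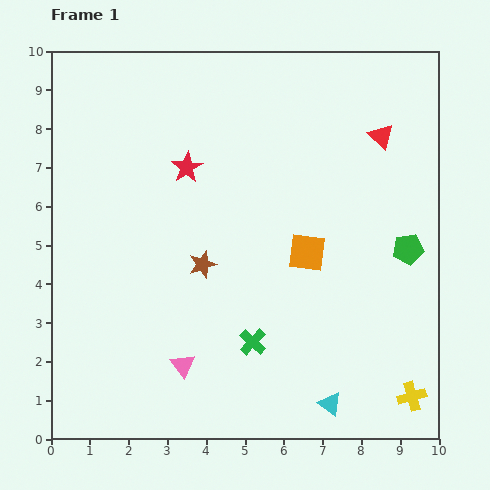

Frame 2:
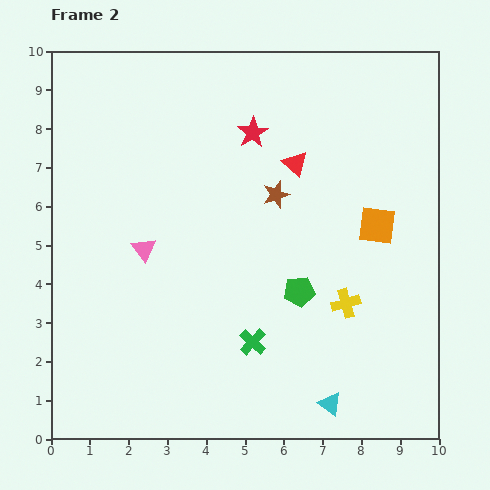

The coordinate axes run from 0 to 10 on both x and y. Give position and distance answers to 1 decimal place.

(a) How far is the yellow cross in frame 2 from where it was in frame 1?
2.9

The yellow cross moved from (9.3, 1.1) to (7.6, 3.5), a distance of √(1.7² + 2.4²) ≈ 2.9.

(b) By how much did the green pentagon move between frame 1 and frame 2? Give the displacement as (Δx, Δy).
(-2.8, -1.1)

The green pentagon was at (9.2, 4.9) in frame 1 and (6.4, 3.8) in frame 2.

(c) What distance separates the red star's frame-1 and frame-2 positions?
1.9

The red star moved from (3.5, 7.0) to (5.2, 7.9), a distance of √(1.7² + 0.9²) ≈ 1.9.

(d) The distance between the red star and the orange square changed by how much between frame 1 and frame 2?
+0.2

Distance in frame 1: 3.8. Distance in frame 2: 4.0.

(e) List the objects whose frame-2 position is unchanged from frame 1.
the green cross, the cyan triangle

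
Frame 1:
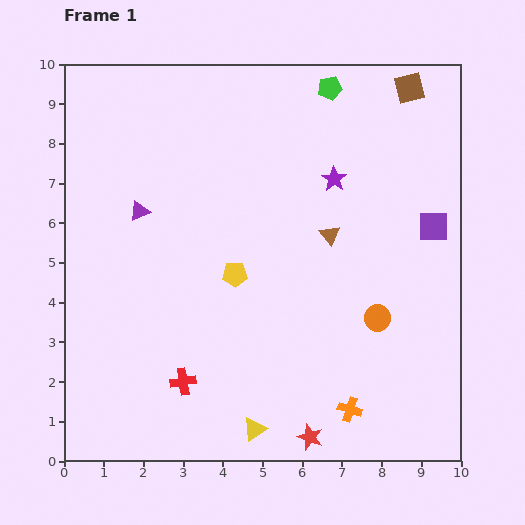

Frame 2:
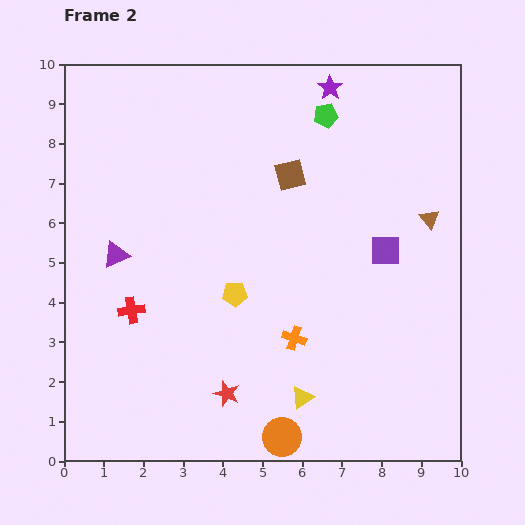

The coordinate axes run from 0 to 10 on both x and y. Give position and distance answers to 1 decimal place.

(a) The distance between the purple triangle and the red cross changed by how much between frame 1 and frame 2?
-2.9

Distance in frame 1: 4.4. Distance in frame 2: 1.5.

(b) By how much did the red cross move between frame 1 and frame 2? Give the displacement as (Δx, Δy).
(-1.3, 1.8)

The red cross was at (3.0, 2.0) in frame 1 and (1.7, 3.8) in frame 2.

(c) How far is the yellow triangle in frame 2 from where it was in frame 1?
1.4

The yellow triangle moved from (4.8, 0.8) to (6.0, 1.6), a distance of √(1.2² + 0.8²) ≈ 1.4.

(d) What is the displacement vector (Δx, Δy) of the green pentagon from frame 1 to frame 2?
(-0.1, -0.7)

The green pentagon was at (6.7, 9.4) in frame 1 and (6.6, 8.7) in frame 2.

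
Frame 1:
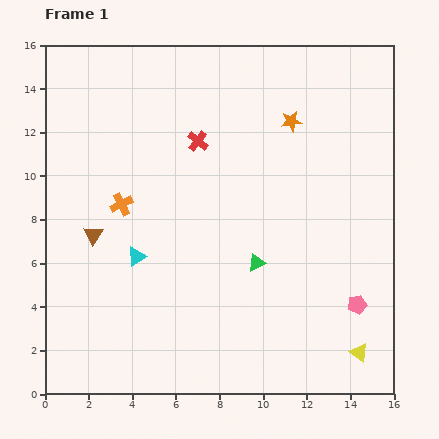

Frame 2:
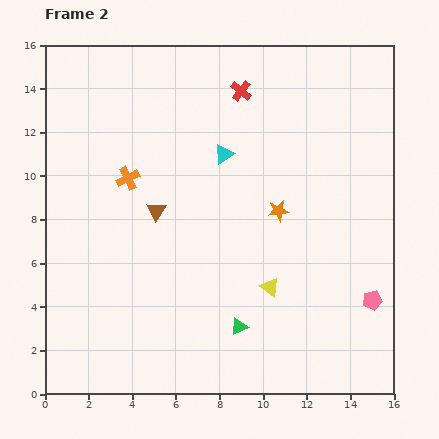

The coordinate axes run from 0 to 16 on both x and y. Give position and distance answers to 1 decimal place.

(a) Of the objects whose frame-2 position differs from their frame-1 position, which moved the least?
the pink pentagon

(moved 0.7)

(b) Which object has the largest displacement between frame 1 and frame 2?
the cyan triangle

(moved 6.2; next 5.1)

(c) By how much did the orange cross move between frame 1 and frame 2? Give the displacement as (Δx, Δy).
(0.3, 1.2)

The orange cross was at (3.5, 8.7) in frame 1 and (3.8, 9.9) in frame 2.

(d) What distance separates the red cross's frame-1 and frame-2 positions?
3.0

The red cross moved from (7.0, 11.6) to (9.0, 13.9), a distance of √(2.0² + 2.3²) ≈ 3.0.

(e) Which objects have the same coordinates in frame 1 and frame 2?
none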